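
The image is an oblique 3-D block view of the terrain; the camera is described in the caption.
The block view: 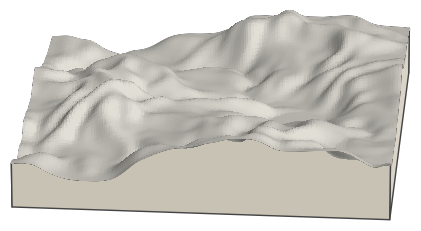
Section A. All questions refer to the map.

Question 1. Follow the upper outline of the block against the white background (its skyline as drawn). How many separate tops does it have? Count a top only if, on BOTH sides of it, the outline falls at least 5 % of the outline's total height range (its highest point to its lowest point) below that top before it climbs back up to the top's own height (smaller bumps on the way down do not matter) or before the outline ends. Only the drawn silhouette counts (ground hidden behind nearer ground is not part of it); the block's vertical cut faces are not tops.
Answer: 2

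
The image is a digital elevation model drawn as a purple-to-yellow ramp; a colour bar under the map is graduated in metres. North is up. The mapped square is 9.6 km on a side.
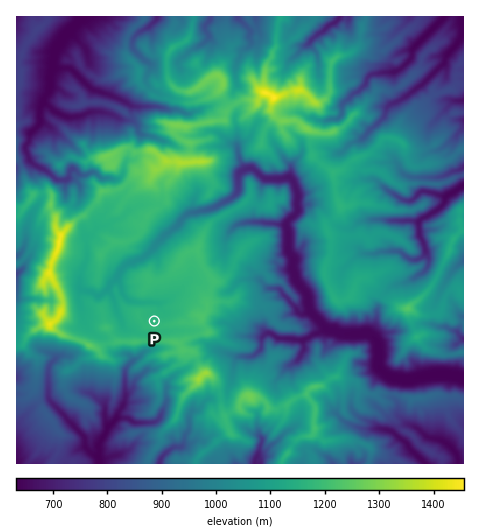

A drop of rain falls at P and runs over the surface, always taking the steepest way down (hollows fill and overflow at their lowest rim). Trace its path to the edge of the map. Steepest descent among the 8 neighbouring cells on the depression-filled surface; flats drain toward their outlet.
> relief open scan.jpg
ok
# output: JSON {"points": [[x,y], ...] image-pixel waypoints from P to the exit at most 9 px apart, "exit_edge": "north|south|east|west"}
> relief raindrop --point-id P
{"points": [[154, 321], [159, 312], [158, 302], [148, 302], [139, 302], [130, 300], [122, 292], [119, 283], [119, 273], [126, 264], [136, 260], [145, 256], [154, 248], [162, 238], [171, 231], [180, 223], [187, 214], [196, 211], [206, 210], [215, 207], [224, 202], [234, 196], [238, 187], [238, 178], [244, 169], [253, 169], [263, 178], [272, 179], [281, 179], [291, 178], [295, 187], [298, 196], [298, 206], [294, 215], [286, 224], [288, 234], [288, 243], [290, 252], [293, 262], [293, 271], [297, 280], [304, 290], [308, 299], [309, 308], [316, 318], [325, 327], [334, 330], [343, 334], [353, 334], [362, 334], [371, 335], [378, 344], [379, 354], [378, 363], [384, 372], [393, 378], [403, 379], [412, 379], [421, 377], [431, 375], [440, 375], [449, 375], [459, 376], [463, 378]], "exit_edge": "east"}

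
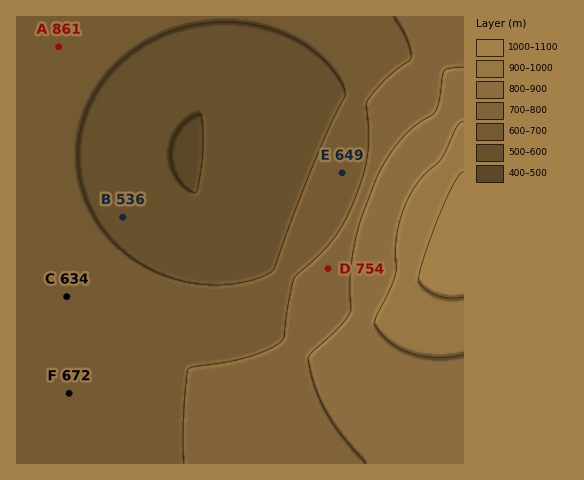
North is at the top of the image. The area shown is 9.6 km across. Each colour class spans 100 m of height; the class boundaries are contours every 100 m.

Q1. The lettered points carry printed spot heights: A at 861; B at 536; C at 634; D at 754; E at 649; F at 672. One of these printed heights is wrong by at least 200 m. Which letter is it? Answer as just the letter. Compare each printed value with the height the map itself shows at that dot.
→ A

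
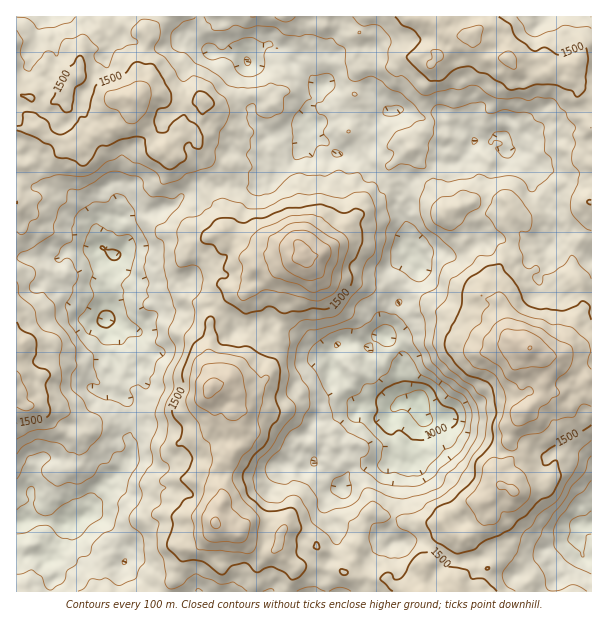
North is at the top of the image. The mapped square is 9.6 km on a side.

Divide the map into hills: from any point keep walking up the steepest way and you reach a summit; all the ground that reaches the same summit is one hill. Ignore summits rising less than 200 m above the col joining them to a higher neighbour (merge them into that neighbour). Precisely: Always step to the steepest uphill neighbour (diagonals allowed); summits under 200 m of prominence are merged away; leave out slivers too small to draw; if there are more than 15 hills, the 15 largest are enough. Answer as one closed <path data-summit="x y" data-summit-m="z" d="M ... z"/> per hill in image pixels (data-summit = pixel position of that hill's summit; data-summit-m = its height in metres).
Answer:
<path data-summit="303 254" data-summit-m="1933" d="M339 16l-139 1-1 6-9 10 7 11 16 10 27 0 7 6-3 36 8 12 2 12 17 15-5 5 0 15-2 6 1 15-5 7-5 4-12 0-9-3-9 0-7 3-9-5-11 0-22 22-6 2-20 6-21 2-14 5-12 29 11 7 1 8-1 9-12 18 2 9 5 37-3 9 2 8-6 7-2 6 5 7 4 1-1 18 3 2 11 2 2-12 5-6 5 0 12 6 0-16-4-3 4-2 5-10-15-21 22-19 57-6 20 14 1 9 21-6 12 7 6-9 9 3 16 11 17 14 14 4 0 14 12 10 6 17 11 12 0 3-6 4-10 0-21 7-6-1-11 17-2 13 4 6-8 0-10 8 15 5 9-7 28 26 10 22 7 8 12 6 10 11 5 0 7 7 6 0 4-3 5-14-4-49 5-12 5-3-4-20 12-21 0-4-4-11-8-3-6-7-4-24 2-17-17-19 12-23 6-27 17-18-5-10 16-5 9 0 10 4 6 0 11-4 13-11 5 1 12-4 16 8 14 0 10-5 8 0 6 3 3-5 0-12-2-15-5-9 0-9-11-17 2-12-14-13-17-1 1-8-4-7-7 0-6 6-15-2-5-7-10-3-11-12-9-6-19 6-20-8-13 0-19-21-3-21-9-9 4-10-12 0-15 6-8 0 3-10 12-19z"/><path data-summit="530 348" data-summit-m="1902" d="M555 235l-4 9-6-3-8 0-10 5-14 0-16-8-12 4-5-1-13 11-11 4-6 0-10-4-9 0-16 5 5 10-17 18-6 27-12 23 17 19-2 17 4 24 6 7 8 3 4 11 0 4-12 21 4 20-5 3-5 12 4 49-5 14-4 3-6 0-7-7-5 0-10-11-16-9-14-28-6 3-9 11 0 9 11 20 0 12-5 15-6 6-1 9-7 10-3 10 209 0-8-17 21-15 9-10 23-10 9 1 0-16 12-1 2-2 0-265-16-9-9-8z"/><path data-summit="210 387" data-summit-m="1834" d="M215 307l-57 6-22 19 15 21-5 10-4 2 4 3 0 15-3 1-9-6-5 0-3 3-4 9 0 6 5 5 3 9-2 7 4 14-4 10 4 5 0 12-11 9-7 9-6 4-12 12-4 6 0 11-6 4 15 4 8 8 18 24-1 10 11 0 22 15 17 2 21 16 117 0 11-20 1-9 6-6 5-15 0-12-9-15-2-14 4-6 10-9-26-24-9 7-15-5 10-8 8 0-4-6 2-13 11-17 6 1 21-7 10 0 6-4 0-3-11-12-6-17-12-10-1-14-7 0-6-4-17-14-19-12-6-2-6 9-12-7-21 6-1-9z"/><path data-summit="134 98" data-summit-m="1680" d="M200 16l-184 1 1 241 33-2 7 3 11-9 34-2 14-30 21-6 13 0 20-6 6-2 22-22 11 0 9 5 7-3 30 3 5-4 5-7-1-15 2-6 0-15 5-5-17-15-2-12-8-12 3-36-7-6-27 0-16-10-7-11 9-10z"/><path data-summit="507 59" data-summit-m="1634" d="M591 16l-250 0 1 10-10 13-6 15 9 1 9-5 19-2-5 11 9 9 3 21 19 21 13 0 20 8 19-6 9 6 11 12 10 3 5 7 15 2 6-6 7 0 4 7-1 8 17 1 14 13-2 12 11 17 0 9 5 9 2 22 13 6 9 8 15 8z"/><path data-summit="17 380" data-summit-m="1643" d="M104 248l-36 2-11 9-7-3-34 2 1 265 6-1 3-4 5-15 0-29 5-10 5-6 33 2 12 4 9 0 9 9 3 8 7-5 7-9 11-9 0-12-4-5 4-10-4-27-6-8-14-4 1-18-4-1-5-7 2-6 6-7-2-8 3-9-5-37-2-9 10-15 3-12-1-8z"/>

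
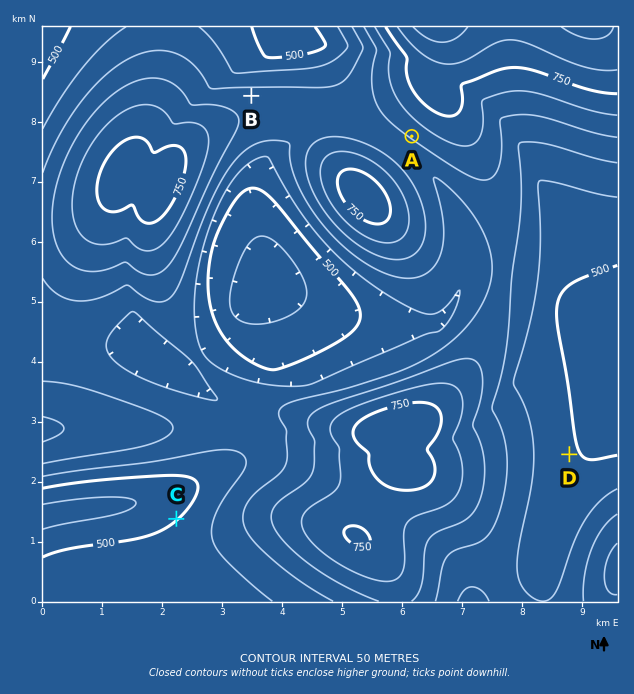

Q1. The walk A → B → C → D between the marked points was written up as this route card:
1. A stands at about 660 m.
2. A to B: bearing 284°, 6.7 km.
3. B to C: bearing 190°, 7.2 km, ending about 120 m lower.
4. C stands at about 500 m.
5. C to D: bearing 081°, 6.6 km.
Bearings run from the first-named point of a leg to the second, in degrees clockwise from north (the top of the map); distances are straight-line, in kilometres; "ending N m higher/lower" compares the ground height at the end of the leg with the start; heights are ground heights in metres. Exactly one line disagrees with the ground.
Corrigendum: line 2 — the distance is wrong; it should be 2.8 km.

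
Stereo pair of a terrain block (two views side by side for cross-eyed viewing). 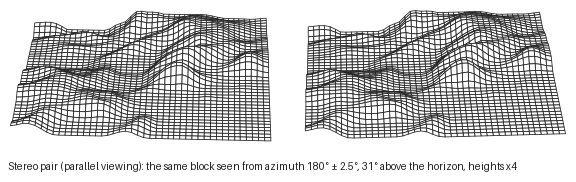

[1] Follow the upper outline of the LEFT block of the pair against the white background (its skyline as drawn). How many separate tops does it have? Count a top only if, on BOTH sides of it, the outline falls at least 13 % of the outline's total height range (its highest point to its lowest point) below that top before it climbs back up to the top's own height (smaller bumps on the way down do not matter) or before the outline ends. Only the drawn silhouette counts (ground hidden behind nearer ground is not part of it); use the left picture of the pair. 6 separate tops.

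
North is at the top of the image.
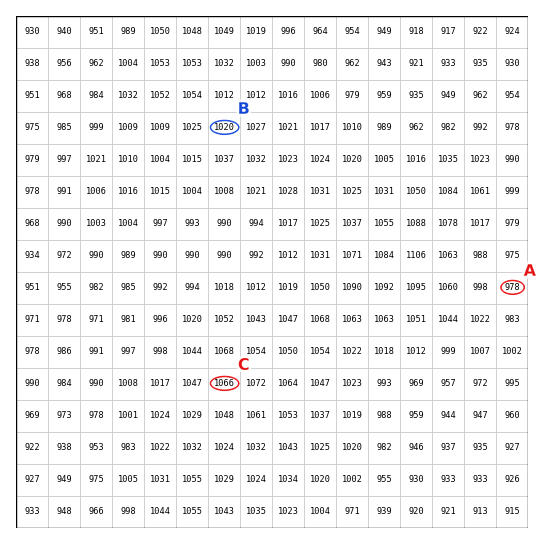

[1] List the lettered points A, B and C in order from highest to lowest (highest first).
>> C B A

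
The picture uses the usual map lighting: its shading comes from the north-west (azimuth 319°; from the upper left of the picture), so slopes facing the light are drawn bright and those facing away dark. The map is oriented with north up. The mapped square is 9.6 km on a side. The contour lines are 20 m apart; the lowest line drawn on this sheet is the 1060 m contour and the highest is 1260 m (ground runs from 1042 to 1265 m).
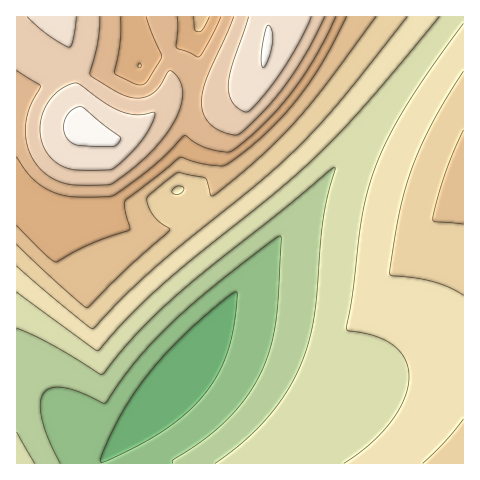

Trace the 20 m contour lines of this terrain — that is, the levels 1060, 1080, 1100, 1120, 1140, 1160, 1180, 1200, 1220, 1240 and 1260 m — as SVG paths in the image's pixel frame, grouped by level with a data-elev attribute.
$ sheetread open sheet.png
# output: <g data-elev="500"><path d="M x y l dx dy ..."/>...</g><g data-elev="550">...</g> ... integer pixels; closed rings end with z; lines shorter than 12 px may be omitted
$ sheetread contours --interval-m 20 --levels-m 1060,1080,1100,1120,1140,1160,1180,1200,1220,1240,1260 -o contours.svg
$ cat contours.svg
<g data-elev="1060"><path d="M102 462l-2-1 2-6 15-32 14-25 17-24 20-23 23-23 36-30 10-6-2 28-7 29-9 23-14 21-18 20-23 18-30 17z"/></g><g data-elev="1080"><path d="M60 463l-11-23-7-21-2-16 5-11 8-4 13 0 14 4 23 11 2 0 31-42 35-38 50-43 51-39 8-5 1 3-5 82-6 27-9 24-14 24-17 21-25 22-32 21 0 3"/></g><g data-elev="1100"><path d="M35 463l-18-31"/><path d="M17 328l30 14 52 32 4 0 33-39 38-38 36-30 81-64 38-32 6-3-8 29-4 24-9 99-5 22-7 20-14 28-20 27-24 24-29 22"/></g><g data-elev="1120"><path d="M17 292l77 57 4 1 32-34 32-31 116-95 44-39 47-50 70-84"/><path d="M463 23l-38 54-27 42-18 36-12 35-7 34-8 67-6 38 2 2 28 6 18 9 7 8 4 8 3 9 0 10-6 21-14 22-20 21-25 18"/></g><g data-elev="1140"><path d="M463 419l-18 22-22 22"/><path d="M17 266l65 55 8 7 4 0 29-30 30-29 106-87 40-36 42-45 66-84"/><path d="M174 194l-2-2 3-5 4-1 4 1 0 3-2 3z"/><path d="M463 71l-30 51-21 45-12 44-10 61 0 2 2 2 25 2 21 5 13 5 12 7"/></g><g data-elev="1160"><path d="M17 244l58 55 9 7 4 1 35-35 47-42-1-2-11-8-7-7-4-12 2-6 25-20 5-2 25 5 3 2 4 16 7-4 44-37 33-33 30-37 51-68"/><path d="M463 130l-18 44-12 44 0 3 2 1 28 2"/></g><g data-elev="1180"><path d="M17 225l29 30 10 7 34-18 39-14 1-3-5-19 0-7 54-43 3-1 25 8 17 1 22-16 25-22 21-23 20-25 17-28 18-35"/><path d="M139 68l-1-2 1-3 2 3z"/><path d="M209 17l-6 12-4 3-4-3-2-12"/></g><g data-elev="1200"><path d="M17 157l15 21 16 12 20 6 28 1 16-1 9-6 34-25 30-29 12 8 10 4 15 4 9-1 32-26 28-31 24-37 21-40"/><path d="M146 17l16 39-14 25-4 3-4 1-8-2-16-8-2-2 6-31 0-25"/><path d="M221 17l-13 26-9 14-23-9 1-31"/></g><g data-elev="1220"><path d="M17 70l23 15-11 25-4 20 4 20 10 17 13 11 15 6 28 1 14 0 4-2 30-23 22-24 14-24 3-10 1-11-4-11-8-9-4 2-6 11-6 7-8 5-8 2-8-1-9-3-31-18-1-3 8-34 2-22"/><path d="M234 17l-27 61-4 13-2 12 3 12 6 9 12 8 14 3 6-3 15-14 27-31 22-33 19-37"/></g><g data-elev="1240"><path d="M72 169l31 1 8-1 4-1 16-15 12-15 10-16 2-7-1-3-16 3-16-3-17-9-28-20-7 1-9 5-10 9-7 12-4 13 0 13 4 11 7 11 10 8z"/><path d="M27 17l20 17 22 13 2-2 2-5 3-23"/><path d="M249 17l-17 49-4 19 1 10 4 8 6 6 7 3 5-3 8-8 22-28 18-30 12-26"/></g><g data-elev="1260"><path d="M88 146l27 0 4-3 2-5-37-30-6-1-7 3-5 7-2 7 0 8 4 7 5 4z"/><path d="M262 67l2 0 3-6 5-16 0-13-3-7-3 3-4 18-1 13z"/></g>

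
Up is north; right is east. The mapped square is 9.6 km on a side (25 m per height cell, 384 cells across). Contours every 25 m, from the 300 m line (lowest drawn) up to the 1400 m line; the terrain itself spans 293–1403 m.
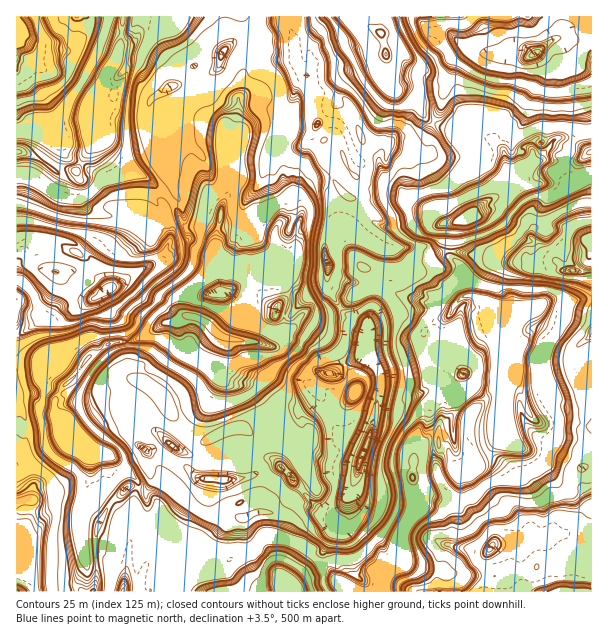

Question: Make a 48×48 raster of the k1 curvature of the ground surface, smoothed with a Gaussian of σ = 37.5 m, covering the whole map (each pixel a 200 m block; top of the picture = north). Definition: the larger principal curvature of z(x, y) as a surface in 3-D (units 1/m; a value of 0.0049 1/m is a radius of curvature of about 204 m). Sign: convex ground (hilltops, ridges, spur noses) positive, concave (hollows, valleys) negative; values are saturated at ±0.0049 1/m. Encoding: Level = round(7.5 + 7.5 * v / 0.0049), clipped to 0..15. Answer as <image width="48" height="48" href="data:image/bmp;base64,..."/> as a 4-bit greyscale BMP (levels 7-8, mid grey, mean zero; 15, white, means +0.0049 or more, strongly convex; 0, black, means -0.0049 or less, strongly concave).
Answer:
<image width="48" height="48" href="data:image/bmp;base64,Qk32BAAAAAAAAHYAAAAoAAAAMAAAADAAAAABAAQAAAAAAIAEAAATCwAAEwsAABAAAAAAAAAAAAAAABEREQAiIiIAMzMzAERERABVVVUAZmZmAHd3dwCIiIgAmZmZAKqqqgC7u7sAzMzMAN3d3QDu7u4A////ANrYq4ztiIismZjYh7z8y6t6zd2Zia3JqojYjausiIiJvcfVep37rI7d2I7IiIibuojYjamJiIiIiL67ytyqjLjcyMuLmImIiIjYu5mIiIiIiZnpvt3L2trqiqe2uHiIiHfI2pmIiIiJy72s3shmnJ7mesyquHh4eHia2ZqIiInMlojtqNh4i7z6inrniHh4eLq52LmombuXiIiIiqe8uprt3d2N6omHiYW4yoqsvdiIibmIi7rFicnY2Yvoe8zcx5i4nIqp24irqrmI3M/XeNfo6bqdrMl5q7m4m5i/x4imhpmcqtnZuMjsyO3Zma2pmpmMrNnOiYq8zKq5jce6mLvaqbi8h4jomInb7J/6mtqoiHiayLqdmKrZzcqqvPq7iInOieuZvouoiIiIiKt+l5npvZyaq7iNmImtjpp4mbqIiYiIicuKyYqvrIyajIqdeIzM6ZiIiIiNuIh4qMmI6Y2dfr6ai76diI2vm3d4iJiOvdqIq3iN2I6OiXz6i+eNiHm/u3iIiIeMmqy3uniO+XyrqIiMmseOh46c+4eImHjY7Lm+1py7/XnLmKt9ire6iI6Hn5d4iLyumLqMmql923nMiLmNicjXeJ6Hjvl2ja7IiZrbupmtaJ2NiIhtibfXiLzuuc//uul53u/+7K2tiK2siIi8iOjIipyortqs/ntbztuZq9nch4zciHnIiMmOiaeJqbiYvv/f93i6z524xJ19nZm4iLuJ2si9apy8u67svIi17Pzau414ufqoiZy41/upnVeKrMybd+iq2MiP69muuN/+zc38/q14i9Zamqz+l8iJvKaKyZh6vYmbu7u7qtiIiK3JioquvKiIjom7yIh3h9rImniIjJeIiXrdrHa9ibqYjpe8vt3Yif14xXiK5omJy8yIzInLvZrLnpi+6HabfblouniJyYiIjKd5vIi6+ndvn6iIiIq8qpmqi6vZxbuqqs3LibzY24iPr7h4ib3r//67urvnvIu7q6iIiI+pv4mKzemIiIrcqK/86WqsqLm9zad4iIiLnavKiOmJid277dnbrYzsm6y4isyHe4iNmLmK3cmaiNzcuHzKi+267KiLvpnN/oiNyJ2Hu7uImOumnZh8uJ2oiHjszZiKyHiHuZx4ieeJeN2Idth27L2Zyf6nfbqdd4iH2Jt3rLeJiKrIdsiH583Hn6mHfJvMeIiI2I2HqnmImIXYeciIqMv8q4iIfYnKeIiI2I2YjpmImtq4roiIibqbqtu4nYjZiIiIvbqYjpmIjbh968iInXzMuquejojoiZiIiNd4r4iomt3K1t3d2q3czKzJ67joiZqIedqI3IeZq8/Kt5ibzciaiImcm9rbeZmYmIiJ14nru8uqqL7KrN2p3ch2zZ6tyIiKm4iNmIfZrouI/aqoeLuHd+qKuczZqXiJqqiceIfLq8r+ush3jHjIiXyIt9j7nZmIx7iMiHq7ybnomqeIiqjKiHudqKr5uL6XipidiLzJ2d6JfJuYeKupiHzKmXz6iIjXd4jIiMmuiJ2JeKu73MiIhw=="/>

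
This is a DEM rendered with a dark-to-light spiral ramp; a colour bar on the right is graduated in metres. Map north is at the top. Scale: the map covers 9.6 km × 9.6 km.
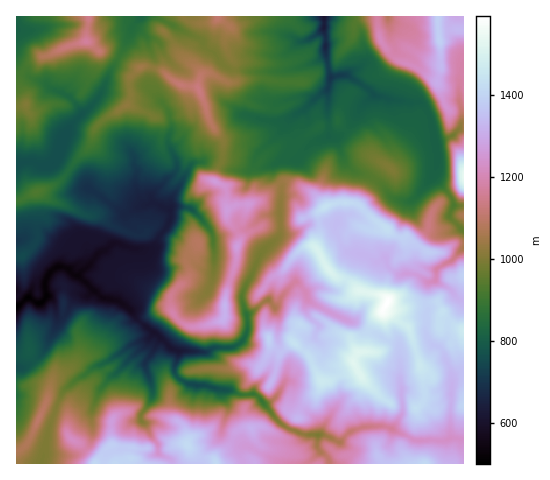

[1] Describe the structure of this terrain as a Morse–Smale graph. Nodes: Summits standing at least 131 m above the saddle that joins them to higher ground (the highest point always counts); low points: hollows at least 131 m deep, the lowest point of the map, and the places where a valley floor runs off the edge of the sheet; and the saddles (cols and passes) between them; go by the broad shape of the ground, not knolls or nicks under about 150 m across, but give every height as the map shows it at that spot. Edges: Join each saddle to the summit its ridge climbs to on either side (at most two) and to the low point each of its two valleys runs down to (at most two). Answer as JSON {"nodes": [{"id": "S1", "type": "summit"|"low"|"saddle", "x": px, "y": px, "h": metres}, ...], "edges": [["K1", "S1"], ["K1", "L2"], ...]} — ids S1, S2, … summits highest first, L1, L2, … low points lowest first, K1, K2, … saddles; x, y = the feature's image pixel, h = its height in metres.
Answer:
{"nodes": [
{"id": "S1", "type": "summit", "x": 388, "y": 302, "h": 1592},
{"id": "S2", "type": "summit", "x": 463, "y": 176, "h": 1538},
{"id": "S3", "type": "summit", "x": 187, "y": 445, "h": 1420},
{"id": "S4", "type": "summit", "x": 425, "y": 463, "h": 1413},
{"id": "S5", "type": "summit", "x": 439, "y": 40, "h": 1392},
{"id": "S6", "type": "summit", "x": 225, "y": 306, "h": 1325},
{"id": "S7", "type": "summit", "x": 87, "y": 41, "h": 1170},
{"id": "S8", "type": "summit", "x": 199, "y": 90, "h": 1133},
{"id": "L1", "type": "low", "x": 17, "y": 306, "h": 500},
{"id": "L2", "type": "low", "x": 323, "y": 17, "h": 610},
{"id": "K1", "type": "saddle", "x": 410, "y": 437, "h": 1233},
{"id": "K2", "type": "saddle", "x": 281, "y": 187, "h": 1031},
{"id": "K3", "type": "saddle", "x": 290, "y": 430, "h": 1028},
{"id": "K4", "type": "saddle", "x": 222, "y": 162, "h": 990},
{"id": "K5", "type": "saddle", "x": 455, "y": 223, "h": 967},
{"id": "K6", "type": "saddle", "x": 451, "y": 195, "h": 945},
{"id": "K7", "type": "saddle", "x": 118, "y": 57, "h": 893},
{"id": "K8", "type": "saddle", "x": 426, "y": 119, "h": 812}],
"edges": [["K1", "S1"], ["K1", "S4"], ["K1", "L1"], ["K2", "S1"], ["K2", "S6"], ["K2", "L1"], ["K2", "L2"], ["K3", "S1"], ["K3", "S3"], ["K3", "L1"], ["K4", "S6"], ["K4", "S8"], ["K4", "L1"], ["K4", "L2"], ["K5", "S1"], ["K5", "S2"], ["K5", "L1"], ["K6", "S1"], ["K6", "S2"], ["K6", "L1"], ["K6", "L2"], ["K7", "S7"], ["K7", "S8"], ["K7", "L1"], ["K8", "S1"], ["K8", "S5"], ["K8", "L2"]]}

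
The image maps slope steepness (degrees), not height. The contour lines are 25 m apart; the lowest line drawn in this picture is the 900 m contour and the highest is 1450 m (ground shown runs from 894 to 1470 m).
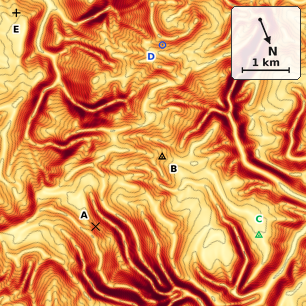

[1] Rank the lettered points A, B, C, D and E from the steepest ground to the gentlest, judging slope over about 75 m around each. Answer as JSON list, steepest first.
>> ["A", "D", "B", "E", "C"]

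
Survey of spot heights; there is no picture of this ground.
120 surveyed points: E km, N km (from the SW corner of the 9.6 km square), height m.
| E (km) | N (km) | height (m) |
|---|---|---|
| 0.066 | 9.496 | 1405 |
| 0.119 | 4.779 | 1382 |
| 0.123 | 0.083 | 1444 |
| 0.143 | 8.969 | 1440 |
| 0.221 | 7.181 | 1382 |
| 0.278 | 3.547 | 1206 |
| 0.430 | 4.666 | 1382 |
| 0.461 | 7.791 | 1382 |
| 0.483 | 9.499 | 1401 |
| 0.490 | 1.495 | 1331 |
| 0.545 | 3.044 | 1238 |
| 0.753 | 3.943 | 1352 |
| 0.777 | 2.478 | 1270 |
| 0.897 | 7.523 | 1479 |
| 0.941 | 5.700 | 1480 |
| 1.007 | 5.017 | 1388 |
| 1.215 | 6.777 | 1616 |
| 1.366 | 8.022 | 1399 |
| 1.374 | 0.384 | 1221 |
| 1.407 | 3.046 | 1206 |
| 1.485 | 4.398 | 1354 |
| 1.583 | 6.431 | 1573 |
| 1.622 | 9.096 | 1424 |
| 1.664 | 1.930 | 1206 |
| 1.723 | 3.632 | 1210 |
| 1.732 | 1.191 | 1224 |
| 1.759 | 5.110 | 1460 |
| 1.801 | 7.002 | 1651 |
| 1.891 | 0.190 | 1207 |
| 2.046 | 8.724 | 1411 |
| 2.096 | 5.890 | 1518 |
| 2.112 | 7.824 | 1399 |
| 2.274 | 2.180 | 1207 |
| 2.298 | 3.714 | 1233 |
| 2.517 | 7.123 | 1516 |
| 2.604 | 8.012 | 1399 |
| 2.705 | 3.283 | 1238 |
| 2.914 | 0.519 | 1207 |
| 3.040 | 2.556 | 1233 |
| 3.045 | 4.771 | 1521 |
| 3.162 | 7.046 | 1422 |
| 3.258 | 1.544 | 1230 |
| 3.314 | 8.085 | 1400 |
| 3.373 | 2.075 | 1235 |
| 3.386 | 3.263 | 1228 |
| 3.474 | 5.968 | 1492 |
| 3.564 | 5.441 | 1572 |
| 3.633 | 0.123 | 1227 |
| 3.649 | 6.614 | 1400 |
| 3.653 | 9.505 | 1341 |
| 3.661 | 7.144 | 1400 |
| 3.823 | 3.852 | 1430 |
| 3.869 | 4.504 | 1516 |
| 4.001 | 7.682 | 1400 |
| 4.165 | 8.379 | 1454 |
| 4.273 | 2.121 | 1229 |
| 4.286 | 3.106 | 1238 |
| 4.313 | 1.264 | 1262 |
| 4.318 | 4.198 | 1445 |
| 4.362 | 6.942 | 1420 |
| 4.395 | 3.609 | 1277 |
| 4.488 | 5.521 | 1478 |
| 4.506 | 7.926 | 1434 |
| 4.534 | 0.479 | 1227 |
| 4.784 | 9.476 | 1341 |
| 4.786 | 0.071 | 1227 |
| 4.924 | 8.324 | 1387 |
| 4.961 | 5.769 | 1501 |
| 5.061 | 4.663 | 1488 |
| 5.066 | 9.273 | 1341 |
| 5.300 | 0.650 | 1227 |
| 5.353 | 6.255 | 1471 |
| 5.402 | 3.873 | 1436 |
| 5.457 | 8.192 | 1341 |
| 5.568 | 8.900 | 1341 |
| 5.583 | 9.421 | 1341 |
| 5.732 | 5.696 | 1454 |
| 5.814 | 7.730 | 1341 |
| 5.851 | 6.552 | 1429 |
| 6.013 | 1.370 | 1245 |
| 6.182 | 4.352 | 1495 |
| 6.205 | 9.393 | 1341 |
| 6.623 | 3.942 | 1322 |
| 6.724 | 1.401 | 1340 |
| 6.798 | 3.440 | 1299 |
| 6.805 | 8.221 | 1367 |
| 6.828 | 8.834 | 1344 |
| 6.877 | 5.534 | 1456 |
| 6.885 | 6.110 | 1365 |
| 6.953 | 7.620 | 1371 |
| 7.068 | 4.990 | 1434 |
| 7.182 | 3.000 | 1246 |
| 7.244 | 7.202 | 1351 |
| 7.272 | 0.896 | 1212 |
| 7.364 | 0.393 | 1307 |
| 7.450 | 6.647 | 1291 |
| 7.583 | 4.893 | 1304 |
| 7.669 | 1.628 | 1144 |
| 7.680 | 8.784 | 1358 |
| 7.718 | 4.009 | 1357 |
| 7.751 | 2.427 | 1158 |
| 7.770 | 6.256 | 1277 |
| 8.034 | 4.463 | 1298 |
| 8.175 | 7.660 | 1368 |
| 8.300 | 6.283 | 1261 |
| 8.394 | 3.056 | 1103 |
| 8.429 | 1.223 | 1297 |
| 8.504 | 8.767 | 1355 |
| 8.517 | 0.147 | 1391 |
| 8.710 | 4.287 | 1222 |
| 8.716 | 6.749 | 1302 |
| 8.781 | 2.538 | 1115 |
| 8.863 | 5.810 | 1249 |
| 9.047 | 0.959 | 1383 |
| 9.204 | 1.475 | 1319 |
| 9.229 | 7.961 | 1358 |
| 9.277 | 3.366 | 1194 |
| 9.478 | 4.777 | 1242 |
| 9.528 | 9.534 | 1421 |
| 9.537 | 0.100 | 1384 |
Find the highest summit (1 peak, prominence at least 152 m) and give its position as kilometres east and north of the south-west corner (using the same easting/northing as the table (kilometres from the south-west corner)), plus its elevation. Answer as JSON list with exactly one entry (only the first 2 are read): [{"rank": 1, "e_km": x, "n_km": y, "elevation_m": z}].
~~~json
[{"rank": 1, "e_km": 1.94, "n_km": 6.89, "elevation_m": 1663}]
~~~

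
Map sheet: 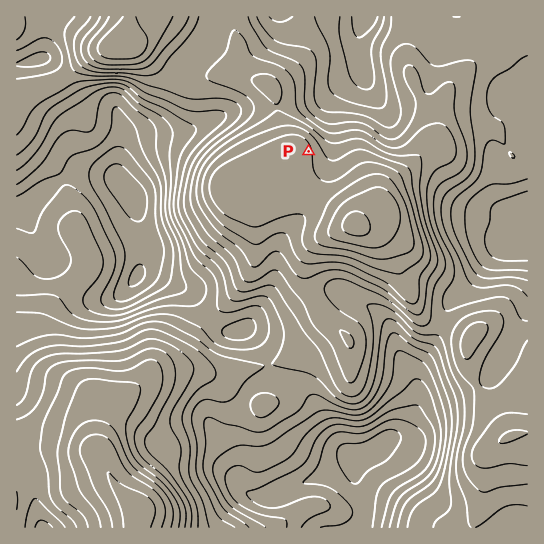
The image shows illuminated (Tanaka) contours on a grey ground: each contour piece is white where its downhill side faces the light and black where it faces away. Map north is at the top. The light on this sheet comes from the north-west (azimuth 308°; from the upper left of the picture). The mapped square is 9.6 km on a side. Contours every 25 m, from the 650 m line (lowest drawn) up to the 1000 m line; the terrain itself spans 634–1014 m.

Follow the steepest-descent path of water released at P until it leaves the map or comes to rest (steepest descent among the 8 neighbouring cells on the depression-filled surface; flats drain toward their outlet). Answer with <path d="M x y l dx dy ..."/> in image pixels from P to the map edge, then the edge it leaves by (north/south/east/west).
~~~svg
<path d="M309 151l10 0 10-9 0-39 33-33 0-8-3-7 0-25 3-4 3-9"/>
exit: north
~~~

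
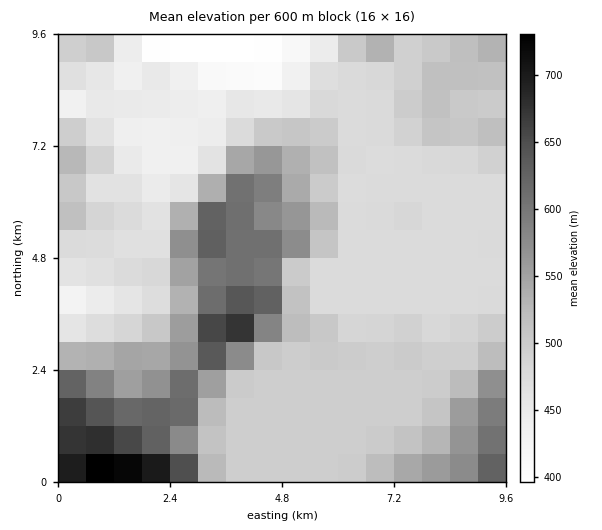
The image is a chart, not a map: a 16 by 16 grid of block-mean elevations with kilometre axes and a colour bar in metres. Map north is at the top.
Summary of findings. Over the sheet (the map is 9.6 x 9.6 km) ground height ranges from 400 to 740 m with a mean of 510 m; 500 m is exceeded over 36.9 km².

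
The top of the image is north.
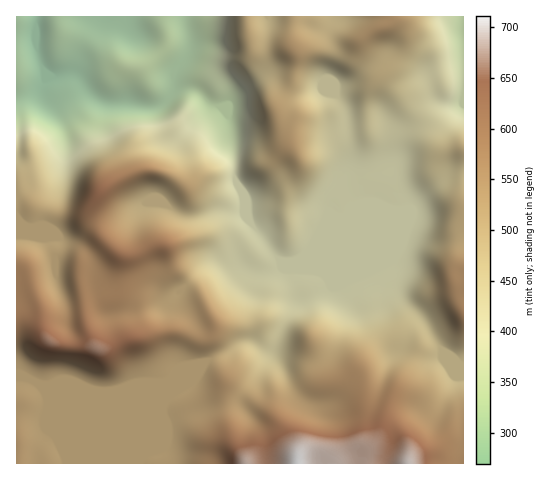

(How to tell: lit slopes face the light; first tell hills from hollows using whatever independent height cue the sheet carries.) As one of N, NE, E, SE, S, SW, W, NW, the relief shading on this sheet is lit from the NE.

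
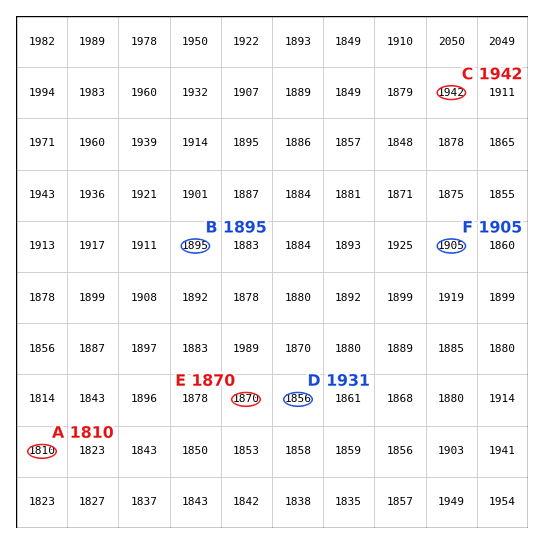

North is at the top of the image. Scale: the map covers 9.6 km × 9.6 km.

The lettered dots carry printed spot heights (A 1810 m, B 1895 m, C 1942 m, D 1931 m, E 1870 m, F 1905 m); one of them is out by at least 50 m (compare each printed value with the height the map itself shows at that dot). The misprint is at D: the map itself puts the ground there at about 1856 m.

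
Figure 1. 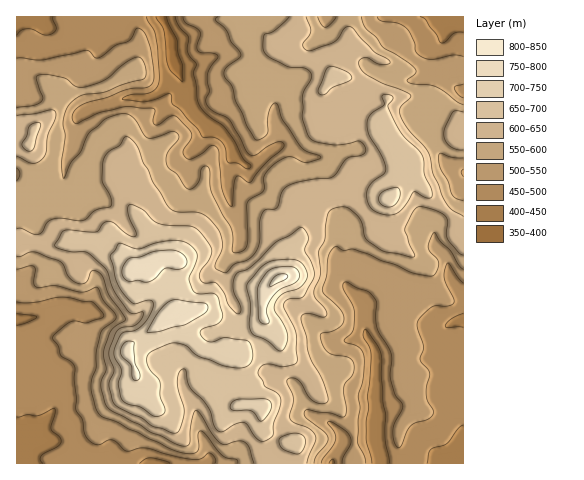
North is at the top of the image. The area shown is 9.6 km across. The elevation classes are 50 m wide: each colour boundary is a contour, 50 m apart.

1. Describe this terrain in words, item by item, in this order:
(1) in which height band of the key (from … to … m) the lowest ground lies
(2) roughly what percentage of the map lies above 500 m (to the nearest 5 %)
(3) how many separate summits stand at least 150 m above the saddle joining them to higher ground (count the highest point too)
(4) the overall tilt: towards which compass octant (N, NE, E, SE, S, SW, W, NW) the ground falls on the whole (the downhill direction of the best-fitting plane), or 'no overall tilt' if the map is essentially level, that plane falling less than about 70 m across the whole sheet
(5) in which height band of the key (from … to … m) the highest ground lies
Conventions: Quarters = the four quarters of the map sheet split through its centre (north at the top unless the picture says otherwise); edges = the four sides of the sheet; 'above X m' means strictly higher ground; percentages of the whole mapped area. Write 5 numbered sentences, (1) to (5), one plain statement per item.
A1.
(1) The lowest point is somewhere between 350 and 400 m.
(2) Roughly 80 % of the ground is higher than 500 m.
(3) There is 1 summit with 150 m or more of prominence.
(4) No overall tilt - high and low ground are spread across the sheet.
(5) Between 800 and 850 m: that is the band holding the highest ground.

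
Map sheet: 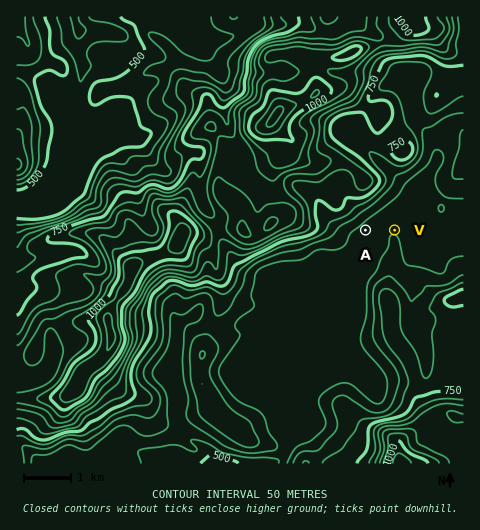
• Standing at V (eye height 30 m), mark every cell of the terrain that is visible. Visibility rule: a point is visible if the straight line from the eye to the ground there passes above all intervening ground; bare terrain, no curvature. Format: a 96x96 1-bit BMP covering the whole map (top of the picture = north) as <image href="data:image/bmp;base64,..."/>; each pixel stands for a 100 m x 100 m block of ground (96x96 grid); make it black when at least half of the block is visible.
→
<image width="96" height="96" href="data:image/bmp;base64,Qk2+BAAAAAAAAD4AAAAoAAAAYAAAAGAAAAABAAEAAAAAAIAEAAATCwAAEwsAAAIAAAAAAAAA////AAAAAAAAAAAAAAAADgAAD8AAAAAAAAAAPAAA/4AAAAAAAAAAPAAA/wAAAAAAAAAB2AAAfAAAAAAAAAAf4AAAYAAAAAAAAAB/4AAA8AAAAAAAAAD/4AAA+AAAAAAAAAP/8AAAfAAAAAAAAAf/8AAAHgAAGAAAAA//8AAAD4AAHAAAAB//+AAAB8MAAAAAAD//+AAAB/8AAYAAAD//+AAAA/8AA8AAAD///AAAA/8AB+HgAH///4AAA/8AB/PgAH///4AAAfgAB//AAP///4AAAfAAA//AAPx//4AAAeAAA//AAfg//8AAAeAAAf/AAfgP/8AAAeAAAD/gAfgD/+AAAeAAAD/wAPgH/+AAAeAAAB/4APwH/+AAB2AAAB/8APwPn/AADwAAAA/+AP4fh/AAHgAAAA/+Af8fgfgAHAAAAA/+Af//g/gAAAAAAA/+Af////wAAAAAAA/8AP////wAAAAAAA/8AD////wAAAAAAA/4AB////4AAAAAAA/wAA////4AAAAAAA/gAA////8AAAAAAA/AAA////8AB4AAAAfAAA////8Ax+AAAAPAAAf///+B//wAAAHAAAf///+D//8AAAHgAAf///+H//8AAADgAA/////P//8AAADgAA////////8AAABgAB/4//////8AAABABh/wD/////8AAAAABh/wB/////8AAAAADxz4Bg////8AAAAADgB+Bgf///8AAAAAGAA/Dgf///8AAAAAAAA/jw////8AAAAAAAAfh/////8AAAAAAAAPx/////8AAAAAAAAD//////8AAAAAAAAB//////8AAAAAAAAB//////8AAAAAAAAAP/////8AAAAAAAAAH4////cAAAAAAAAAHwf///MAAAAAAAAAHgf///MAAAAAAAAAGAP///8AAAAAAAAAIAB///8AAAAAAAAAAAA///8AAAAAAAAAAAA///8AAAAAAAAAAAAP//8AAAAAAAAAAAAAf/8AAAAAAAABx4AA//8AAAAAAAAA/4AA//8AAAAAAAAAfAAA//8AAAAAAAAAPAAB//4AAAAAAAAAHAAB/H4AAAAAAAAAGAAAAH8AAAAAAAAACAAAAH8AAAAAAAAAAAAAAH8AAAAAAAAAAAAAAH8AAAAAAAACAAAAAH4AAAAAAAADgAAAAH4AAAAAAAABgAAEAH4AAAAAAAAAAAAEAH8AAAAAAAAAAAAAAH8AAAAAAAAAAAAAAH8AAAAAAAAAAAAAAH8AAAAAAAAAAAAAAD8AAAAAAAAAAAAAAAcAAAAAAAAAAAAAAAMAAAAAAAAAAAAAAAEAAAAAAAAAAAAAAAEAAAAAAAAAAAAAAAAAAAAAAAAAAAAAAAAAAAAAAAAAAAAAAAEAAAAAAAAAAADgAA8AAAAAAAAAAAHwAB8AAAAAAAAAAAB4ABgAAAAAAAAAAAAMABAAAAAAAAAAAAAAADAAAAAAAAAAAAAAADgAAAAAAAAAAAAAADgAAAAAAAAAAAAAAAAAAAAAAAAAAAAAAAAAAAAAAAAAAAAAAAA="/>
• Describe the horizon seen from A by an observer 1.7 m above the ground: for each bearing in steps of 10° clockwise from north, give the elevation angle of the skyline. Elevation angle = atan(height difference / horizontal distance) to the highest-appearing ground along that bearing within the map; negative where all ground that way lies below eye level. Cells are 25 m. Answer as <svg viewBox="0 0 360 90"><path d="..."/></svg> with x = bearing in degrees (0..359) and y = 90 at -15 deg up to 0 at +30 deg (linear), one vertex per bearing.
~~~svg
<svg viewBox="0 0 360 90"><path d="M0 33l10 4 10 8 10 4 10 9 10-1 10-1 10 3 10 0 10 0 10-1 10-1 10-4 10-1 10 2 10 0 10-4 10-1 10 7 10 1 10 3 10-2 10 0 10-1 10-5 10-2 10-2 10-8 10-3 10 2 10-3 10-2 10 0 10 1 10 0 10-2"/></svg>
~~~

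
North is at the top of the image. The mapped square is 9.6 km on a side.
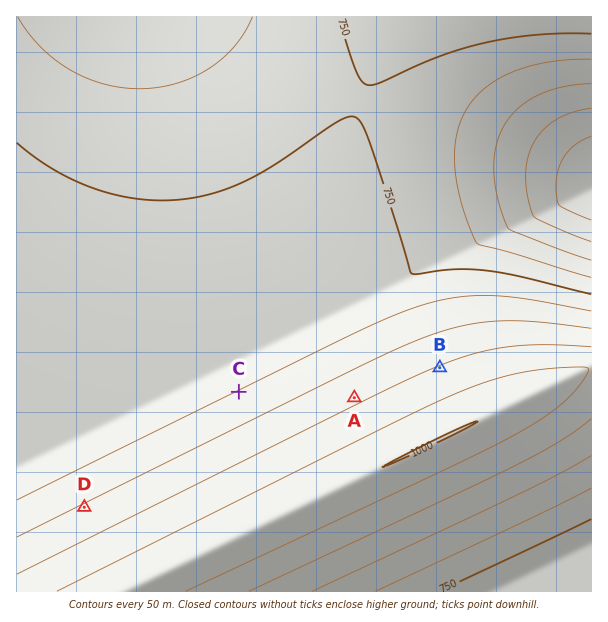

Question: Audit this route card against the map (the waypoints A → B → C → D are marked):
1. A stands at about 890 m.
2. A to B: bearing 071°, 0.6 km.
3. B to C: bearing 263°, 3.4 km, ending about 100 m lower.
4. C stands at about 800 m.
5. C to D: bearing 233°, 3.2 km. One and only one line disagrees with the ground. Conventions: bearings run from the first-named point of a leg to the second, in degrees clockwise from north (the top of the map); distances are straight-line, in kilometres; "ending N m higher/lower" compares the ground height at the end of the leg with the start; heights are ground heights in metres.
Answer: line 2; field distance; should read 1.5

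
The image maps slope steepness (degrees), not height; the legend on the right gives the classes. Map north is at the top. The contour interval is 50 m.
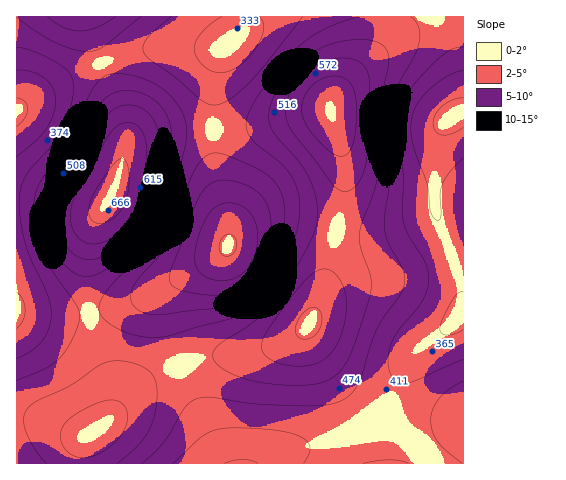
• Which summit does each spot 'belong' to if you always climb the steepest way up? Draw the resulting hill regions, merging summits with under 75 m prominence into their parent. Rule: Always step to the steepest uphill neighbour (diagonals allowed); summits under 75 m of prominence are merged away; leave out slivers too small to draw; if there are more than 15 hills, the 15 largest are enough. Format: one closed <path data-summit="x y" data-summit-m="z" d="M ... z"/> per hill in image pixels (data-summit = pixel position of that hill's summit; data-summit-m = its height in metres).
<path data-summit="110 199" data-summit-m="670" d="M463 113l-4 0-8 5-8 9-5 16-3 28 1 43 19 48 7 29 0 18-4 7-9 10-30 22-9 10-24 51-10 12-15 9-66 20-26 14 195-1z"/><path data-summit="309 323" data-summit-m="608" d="M435 213l-3 4-22 9-33 8-27-1-57-13-26 0-10 2-19 10-18 23-42 26-8 7-5 17 7 38 17 45 35 76 43 0 28-14 66-20 19-13 30-59 16-15 23-17 13-17 0-18-4-18z"/><path data-summit="330 111" data-summit-m="647" d="M441 16l-200 1-1 14-3 7-13 12-5 10-6 39 1 60 13 59 2 26 13-14 25-10 26 0 57 13 27 1 33-8 22-9 4-4-1-42 6-38 10-15 13-6-4-41z"/><path data-summit="94 432" data-summit-m="574" d="M180 278l-39 20-42 13-42 5-41-3 1 151 207-1-39-84-16-50-4-24 2-10 3-7z"/><path data-summit="82 17" data-summit-m="536" d="M241 16l-224 0-1 93 40-25 28-14 40-16 34-6 56 1 15-4 11-14z"/>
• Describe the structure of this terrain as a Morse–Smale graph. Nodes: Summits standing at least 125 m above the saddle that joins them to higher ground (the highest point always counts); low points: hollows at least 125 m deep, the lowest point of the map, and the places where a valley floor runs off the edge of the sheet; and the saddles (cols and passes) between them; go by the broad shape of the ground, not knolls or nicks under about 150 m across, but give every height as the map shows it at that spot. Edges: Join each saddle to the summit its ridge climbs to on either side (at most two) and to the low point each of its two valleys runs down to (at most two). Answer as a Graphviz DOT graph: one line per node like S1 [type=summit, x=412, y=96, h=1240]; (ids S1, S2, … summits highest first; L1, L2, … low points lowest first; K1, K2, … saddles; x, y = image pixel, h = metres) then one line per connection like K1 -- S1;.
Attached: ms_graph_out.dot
graph terrain {
  S1 [type=summit, x=110, y=199, h=670];
  S2 [type=summit, x=330, y=111, h=647];
  L1 [type=low, x=228, y=245, h=245];
  L2 [type=low, x=453, y=116, h=289];
  L3 [type=low, x=17, y=112, h=292];
  K1 [type=saddle, x=180, y=365, h=483];
  K2 [type=saddle, x=89, y=313, h=454];
  K3 [type=saddle, x=102, y=63, h=438];
  K4 [type=saddle, x=213, y=129, h=417];
  K1 -- S2;
  K1 -- L1;
  K1 -- L2;
  K2 -- S1;
  K2 -- S2;
  K2 -- L1;
  K2 -- L3;
  K3 -- S1;
  K3 -- L1;
  K3 -- L3;
  K4 -- S1;
  K4 -- S2;
  K4 -- L1;
}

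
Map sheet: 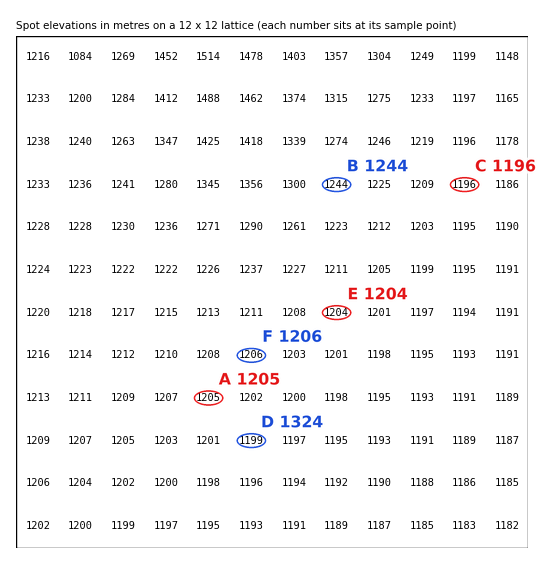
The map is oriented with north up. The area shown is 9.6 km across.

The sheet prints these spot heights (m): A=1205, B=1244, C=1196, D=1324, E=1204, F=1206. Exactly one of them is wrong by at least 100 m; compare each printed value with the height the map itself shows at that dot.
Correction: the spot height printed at D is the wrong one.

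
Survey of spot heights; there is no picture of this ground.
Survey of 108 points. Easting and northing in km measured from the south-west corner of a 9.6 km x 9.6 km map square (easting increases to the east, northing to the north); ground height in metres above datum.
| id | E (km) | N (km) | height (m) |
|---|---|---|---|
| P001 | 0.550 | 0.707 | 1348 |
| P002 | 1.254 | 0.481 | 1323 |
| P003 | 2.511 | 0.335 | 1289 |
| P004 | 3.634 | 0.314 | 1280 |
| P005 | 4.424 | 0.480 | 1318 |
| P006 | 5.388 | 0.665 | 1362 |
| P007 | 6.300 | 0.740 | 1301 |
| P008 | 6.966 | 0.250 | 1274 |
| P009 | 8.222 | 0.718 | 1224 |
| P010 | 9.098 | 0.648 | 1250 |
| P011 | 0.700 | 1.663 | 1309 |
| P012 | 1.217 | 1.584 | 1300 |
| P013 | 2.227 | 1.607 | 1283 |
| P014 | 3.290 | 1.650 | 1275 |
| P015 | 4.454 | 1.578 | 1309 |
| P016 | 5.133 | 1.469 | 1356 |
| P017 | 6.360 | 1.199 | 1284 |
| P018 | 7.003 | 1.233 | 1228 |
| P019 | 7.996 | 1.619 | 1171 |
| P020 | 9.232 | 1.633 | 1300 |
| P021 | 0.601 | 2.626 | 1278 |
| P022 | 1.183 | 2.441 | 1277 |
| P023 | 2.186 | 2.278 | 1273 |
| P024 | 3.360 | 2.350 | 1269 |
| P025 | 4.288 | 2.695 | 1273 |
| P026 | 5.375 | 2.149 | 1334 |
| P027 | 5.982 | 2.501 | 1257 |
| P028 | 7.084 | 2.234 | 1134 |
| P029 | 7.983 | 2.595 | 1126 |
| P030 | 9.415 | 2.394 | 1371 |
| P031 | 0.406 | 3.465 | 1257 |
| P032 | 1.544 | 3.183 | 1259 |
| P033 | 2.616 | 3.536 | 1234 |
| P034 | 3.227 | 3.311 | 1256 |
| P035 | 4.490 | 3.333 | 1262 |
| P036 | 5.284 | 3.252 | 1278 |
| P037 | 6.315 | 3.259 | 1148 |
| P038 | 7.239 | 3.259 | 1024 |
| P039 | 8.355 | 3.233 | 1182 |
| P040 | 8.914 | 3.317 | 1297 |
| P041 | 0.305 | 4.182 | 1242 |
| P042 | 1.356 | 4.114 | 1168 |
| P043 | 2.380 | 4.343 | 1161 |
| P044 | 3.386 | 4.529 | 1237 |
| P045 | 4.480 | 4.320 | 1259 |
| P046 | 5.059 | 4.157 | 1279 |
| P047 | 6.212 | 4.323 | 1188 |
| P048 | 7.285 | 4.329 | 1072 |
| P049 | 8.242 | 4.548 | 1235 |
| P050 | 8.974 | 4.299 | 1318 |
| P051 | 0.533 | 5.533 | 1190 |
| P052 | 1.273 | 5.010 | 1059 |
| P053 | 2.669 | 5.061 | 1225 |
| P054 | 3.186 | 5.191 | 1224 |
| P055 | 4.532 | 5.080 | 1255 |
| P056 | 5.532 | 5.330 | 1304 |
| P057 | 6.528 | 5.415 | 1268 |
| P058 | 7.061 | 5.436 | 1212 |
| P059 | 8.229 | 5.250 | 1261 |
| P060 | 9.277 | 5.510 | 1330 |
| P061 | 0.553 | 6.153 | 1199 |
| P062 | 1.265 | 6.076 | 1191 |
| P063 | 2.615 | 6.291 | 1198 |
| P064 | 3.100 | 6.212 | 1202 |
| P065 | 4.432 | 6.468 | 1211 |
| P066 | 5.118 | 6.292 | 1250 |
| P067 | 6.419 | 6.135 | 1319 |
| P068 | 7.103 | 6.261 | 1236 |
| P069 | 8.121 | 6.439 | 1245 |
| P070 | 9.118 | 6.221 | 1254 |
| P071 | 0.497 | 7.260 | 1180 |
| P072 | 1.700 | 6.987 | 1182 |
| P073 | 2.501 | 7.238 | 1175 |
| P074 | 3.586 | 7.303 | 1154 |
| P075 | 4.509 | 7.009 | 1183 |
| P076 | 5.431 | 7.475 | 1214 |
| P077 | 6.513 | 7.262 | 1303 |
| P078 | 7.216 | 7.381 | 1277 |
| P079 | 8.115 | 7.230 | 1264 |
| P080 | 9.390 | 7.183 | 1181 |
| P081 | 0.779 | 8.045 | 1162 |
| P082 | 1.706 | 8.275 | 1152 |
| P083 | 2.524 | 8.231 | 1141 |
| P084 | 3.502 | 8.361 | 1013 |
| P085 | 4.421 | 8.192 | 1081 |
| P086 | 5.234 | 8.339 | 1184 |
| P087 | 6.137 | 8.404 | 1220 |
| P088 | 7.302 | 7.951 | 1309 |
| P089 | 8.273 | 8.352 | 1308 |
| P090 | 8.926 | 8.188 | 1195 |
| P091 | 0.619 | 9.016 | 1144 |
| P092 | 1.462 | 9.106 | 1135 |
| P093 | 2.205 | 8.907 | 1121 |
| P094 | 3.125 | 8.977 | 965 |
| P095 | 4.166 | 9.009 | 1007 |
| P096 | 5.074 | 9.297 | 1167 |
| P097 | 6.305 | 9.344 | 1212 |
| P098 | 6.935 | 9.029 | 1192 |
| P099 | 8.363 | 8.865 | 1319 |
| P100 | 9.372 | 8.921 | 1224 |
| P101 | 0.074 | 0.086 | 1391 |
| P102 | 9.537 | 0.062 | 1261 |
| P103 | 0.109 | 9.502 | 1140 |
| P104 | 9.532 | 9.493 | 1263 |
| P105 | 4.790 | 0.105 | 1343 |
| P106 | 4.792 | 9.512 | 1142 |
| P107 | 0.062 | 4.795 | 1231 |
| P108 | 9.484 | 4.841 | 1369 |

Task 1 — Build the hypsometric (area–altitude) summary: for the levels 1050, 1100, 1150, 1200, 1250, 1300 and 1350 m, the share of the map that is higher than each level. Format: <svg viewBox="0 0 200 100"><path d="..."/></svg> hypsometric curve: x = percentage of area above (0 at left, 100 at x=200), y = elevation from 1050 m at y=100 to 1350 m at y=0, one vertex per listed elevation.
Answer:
<svg viewBox="0 0 200 100"><path d="M193 100l-9-17-17-16-35-17-41-17-57-16-27-17"/></svg>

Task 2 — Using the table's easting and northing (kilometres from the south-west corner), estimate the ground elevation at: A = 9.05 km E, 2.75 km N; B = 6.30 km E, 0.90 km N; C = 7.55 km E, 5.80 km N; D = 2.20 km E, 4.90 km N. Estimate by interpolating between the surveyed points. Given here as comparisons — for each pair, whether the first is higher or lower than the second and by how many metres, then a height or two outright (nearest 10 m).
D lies lower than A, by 150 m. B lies higher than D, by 140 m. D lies lower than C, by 90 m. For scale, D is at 1160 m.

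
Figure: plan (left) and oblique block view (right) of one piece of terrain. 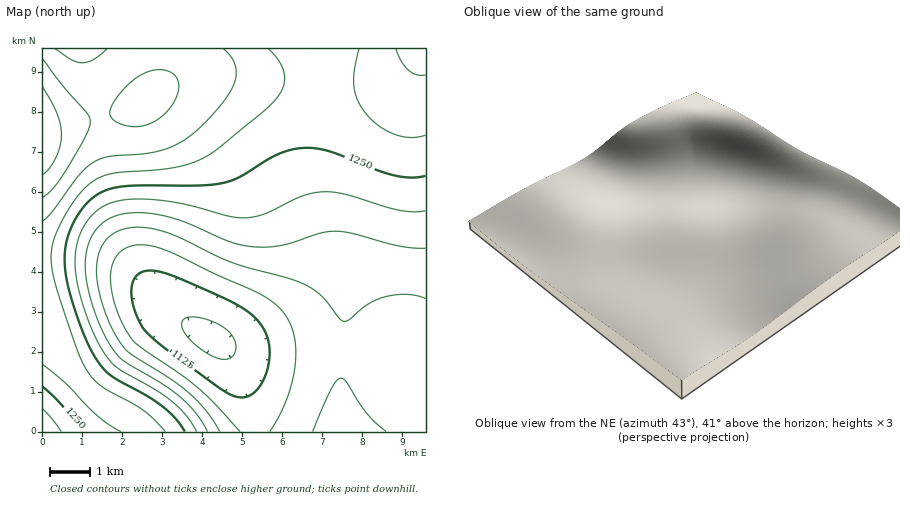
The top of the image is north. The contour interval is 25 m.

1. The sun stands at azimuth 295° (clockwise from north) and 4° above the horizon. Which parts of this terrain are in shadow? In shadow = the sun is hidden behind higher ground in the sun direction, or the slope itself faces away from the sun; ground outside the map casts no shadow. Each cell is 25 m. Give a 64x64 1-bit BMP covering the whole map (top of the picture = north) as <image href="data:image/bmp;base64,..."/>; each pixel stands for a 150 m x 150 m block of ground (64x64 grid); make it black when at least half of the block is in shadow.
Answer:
<image width="64" height="64" href="data:image/bmp;base64,Qk0+AgAAAAAAAD4AAAAoAAAAQAAAAEAAAAABAAEAAAAAAAACAAATCwAAEwsAAAIAAAAAAAAA////AAAAAAAAAAAAAAAAAAAAAAAAAAAAAAAAAAAAAAAAAAAAAAAAAAAAAAAAAAAAAAAAAAAAAAAAAAAAAAAAAAAAAAAAAAAAAAAAAAAAAAAAAAAAAAAAAAAAAAAAAAAAAAAAAAAAAAAAAAAAAAAAAAAAAAAAAAAAAAAAAAAAAAAAcAAAAAAAAAH8AAAAAAAAA/wAAAAAAAAD/AAAAAAAAAf8AAAAAAAAB/wAAAAAAAAP/AAAAAAAAA/8AAAAAAAAD/4AAAAAAAAP/gAAAAAAAB/+AAAAAAAAH/4AAAAAAAAf/gAAAAAAAB/+AAAAAAAAH/4AAAAAAAAf/gAAAAAAAD/+AAAAAAAAP/4AAAAAAAA//gAAAAAAAD/8AAAAAAAAP/wAAAAAAAA/+AAAAAAAAD/wAAAAAAAAP/AAAAAAAAA/4AAAAAAAAD/AAAAAAAAAP4AAAAAAAAAeAAAAAAAAABwAAAAAAAAAAAAAAAAAAAAAAAAAAAAAAAAAAAAAAAAAAAAAAAAAAAAAAAAAAAAAAAAAAAAAAAAAAAAAAAAAAAAAAAAAAAAAAAAAAAAAAAAAAAAAAAAAAAAAAAAAAAAAAAAAAAAAAAAAAAAAAAAAAAAAAAAAAAAAAAAAAAAAAAAAAAAAAAAAAAAAAAAAAAAAAAAAAAAAAAAAAAAAAAAAAAAAAAAAAAAAAA=="/>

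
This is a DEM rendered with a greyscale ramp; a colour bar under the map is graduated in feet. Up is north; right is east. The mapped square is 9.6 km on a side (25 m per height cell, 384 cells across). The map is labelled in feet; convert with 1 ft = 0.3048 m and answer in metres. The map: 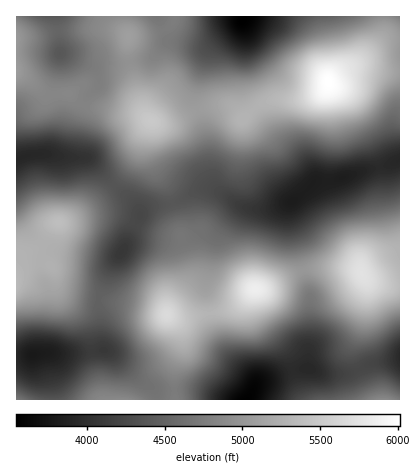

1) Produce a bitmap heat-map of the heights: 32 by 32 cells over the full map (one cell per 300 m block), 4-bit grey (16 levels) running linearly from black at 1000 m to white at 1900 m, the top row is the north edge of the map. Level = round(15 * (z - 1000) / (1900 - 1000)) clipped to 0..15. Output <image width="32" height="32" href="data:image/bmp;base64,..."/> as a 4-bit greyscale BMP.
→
<image width="32" height="32" href="data:image/bmp;base64,Qk12AgAAAAAAAHYAAAAoAAAAIAAAACAAAAABAAQAAAAAAAACAAATCwAAEwsAABAAAAAAAAAAAAAAABEREQAiIiIAMzMzAERERABVVVUAZmZmAHd3dwCIiIgAmZmZAKqqqgC7u7sAzMzMAN3d3QDu7u4A////AGVVZ4iId3d1QyIjRVVmZ3dERFZ3d3d3dlQyIjREVVZlMzNFZmZ3iIdkMiMzNEVVVDMzNERWeImYZURERERVVVQzM0REVniaqXZmZUREVmZUVERVVWeKu6mYiIdVRWd3dWZmZmZnm8u6qqqYdmZ4mYeIiIdmeJvLuqu7upd3iaqpqZmHZneau6qrzcyoeJq7uqqpl2ZniqqZms3cqYmrzMuqqphlVniZmZq8y6mZrMy7qqqYZUVniIiJmqmImazMuqqqmGVEVnd3d4iHd3iry7qqqql2VFZ3d3d3ZlZniqqqmquphlVWZ3dmVVREVniJmYmqqYZlVWZmZVRDM0VWZ3d4iYh2ZVVmZlVEQzM0RFZmVnZnZlVmZlVVVUQzMzNEVUVVVVVmd3ZlVWVUQzMzNERERERFZ4d2ZmZmZVQ0QzMzMzRERXiZh3Znd3dlVVVUREREVVaJqqmHeJiHdmd3ZlRmZmZ4mru6mImqmIiIiIdmd3d3iJq7upmaqqmaqqqYd3iIiIiau6mZmqqqq8zMuoeIiIiImqqZmZmaqrvd3cuYiIiIiImZmYiIiJmr3u3LqZh3d3iJiIh3d3d4m83dy6mYdmd4iYiHZlVVZ4q8zMupiHZniJmId2VUM0V4mqu7qYh2d4iZmHdlQyI0VniJmqmHZmeIiYd3dUISI0Vnd4iY"/>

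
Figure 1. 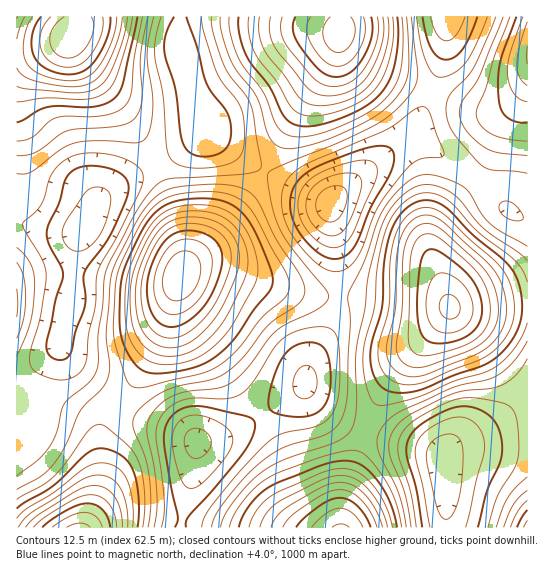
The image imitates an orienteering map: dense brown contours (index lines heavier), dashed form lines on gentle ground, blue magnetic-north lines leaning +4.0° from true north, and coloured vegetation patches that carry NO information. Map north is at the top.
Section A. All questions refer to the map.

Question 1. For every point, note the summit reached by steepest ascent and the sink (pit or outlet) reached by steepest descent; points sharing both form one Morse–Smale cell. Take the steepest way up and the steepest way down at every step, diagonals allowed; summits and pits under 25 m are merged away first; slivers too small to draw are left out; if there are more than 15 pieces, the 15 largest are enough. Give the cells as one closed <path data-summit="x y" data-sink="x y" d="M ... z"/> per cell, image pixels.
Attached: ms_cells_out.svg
<path data-summit="450 307" data-sink="331 203" d="M415 137l-6 0-12 8-56 47-10 11 0 15 6 45 2 34 55 4 36 0 15 3 5 4 77-3 1-84-18-9-47-43z"/><path data-summit="181 277" data-sink="197 442" d="M207 267l-14 1-12 6-17 55-12 24-17 28-19 21 9 9 14 8 39 12 19 10 18-1 12-4 20-11 51-33 7-7 4-20 26-46 4-17-1-5-37-4-40-10-38-14z"/><path data-summit="181 277" data-sink="83 229" d="M155 164l-48 28-8 10-7 15-11 14-6 26-3 42-12 39 0 9 8 12 47 44 16-17 12-17 21-40 20-64 0-18-4-20-11-33z"/><path data-summit="71 35" data-sink="83 229" d="M70 37l-33 14-21 3 0 167 11 4 32 7 23-1 10-14 7-15 8-10 20-13 28-14-4-11-20-33-52-64z"/><path data-summit="341 527" data-sink="197 442" d="M305 385l-7 7-57 37-26 11-19 2-1 23-12 49-1 14 159-1 0-14 4-20 20-62-24-10-18-12-11-11z"/><path data-summit="341 33" data-sink="206 131" d="M341 16l-160 0-2 10 1 24 12 44 13 37 60 40 23-44 39-58 8-16 6-24z"/><path data-summit="450 307" data-sink="443 467" d="M527 305l-77 3-13 18-44 49-12 19-16 37 65 18 8 4 5 7 4-9 14-10 18-5 30-13 18-3z"/><path data-summit="341 33" data-sink="331 203" d="M339 36l-4 17-8 16-23 32-39 68 1 3 19 11 42 20 4 0 10-11 75-63 15-35 0-3-5-3-28-9-32-15-21-17z"/><path data-summit="79 527" data-sink="83 229" d="M59 343l0 3-32 31-11 13 1 138 66 0 8-13 8-25 2-20-1-37 3-11 12-20-47-43-7-9z"/><path data-summit="71 35" data-sink="206 131" d="M179 16l-101 0-2 13-5 8 1 8 7 12 46 56 30 51 28-15 22-16-25-83z"/><path data-summit="181 277" data-sink="331 203" d="M265 171l-48 64-28 27-6 9 18-4 16 1 84 25 37 4-1-34-6-45 0-15-20-7z"/><path data-summit="450 307" data-sink="197 442" d="M354 297l-15 1-4 21-26 46-4 21 7 12 11 11 18 12 24 10 16-37 12-19 44-49 12-19-4-3-15-3-36 0z"/><path data-summit="79 527" data-sink="197 442" d="M115 403l-8 11-6 12-1 57-9 32-7 12 97 1 14-63 1-24-18-10-39-12z"/><path data-summit="527 55" data-sink="331 203" d="M527 83l-17 21-16 7-23-3-40-17-15 38-8 8 13 3 32 21 34 28 23 23 16 8 2-1z"/><path data-summit="341 527" data-sink="443 467" d="M367 432l-3 2-17 53-6 26 0 14 105 1 1-34-3-29-3-8-11-8z"/>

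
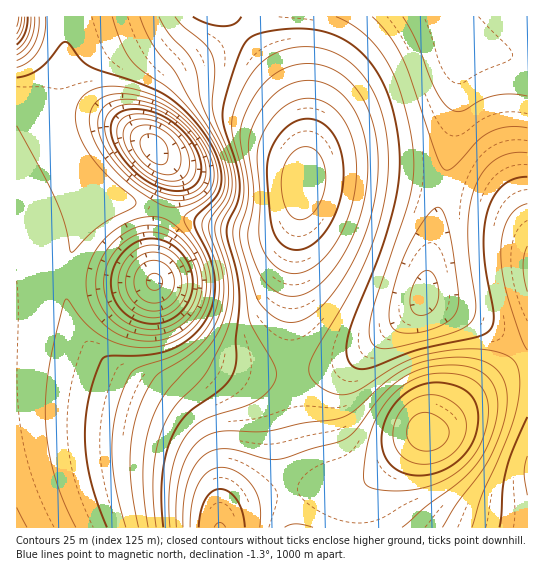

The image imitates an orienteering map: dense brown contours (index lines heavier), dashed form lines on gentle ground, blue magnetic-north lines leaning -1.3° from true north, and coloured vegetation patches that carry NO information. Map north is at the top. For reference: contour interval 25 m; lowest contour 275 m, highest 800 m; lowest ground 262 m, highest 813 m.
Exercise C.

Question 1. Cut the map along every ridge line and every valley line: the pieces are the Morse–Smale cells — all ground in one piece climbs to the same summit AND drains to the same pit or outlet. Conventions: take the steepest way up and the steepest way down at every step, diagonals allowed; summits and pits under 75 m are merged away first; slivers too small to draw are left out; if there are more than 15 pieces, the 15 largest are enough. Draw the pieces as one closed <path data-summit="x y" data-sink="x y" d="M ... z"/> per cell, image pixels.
<path data-summit="426 433" data-sink="153 149" d="M231 16l-166 1 0 33-5 25 0 18 3 5 8 6 38 13 34 21-20-7-28 1-32 13-47 28 0 354 511 1 0-177-54 42-35 35-17 8-42 37-18 14-8 2-39-1-44 7-36 13-11 10-2 6-4-55-8-24-10-18-30-28-63-36-19-18-10-14-6-13-6-21 0-24 7-24 17-28 24-20 14 0 37 10 7-26 0-11-4-9-16-19-3-9 0-15 7-24 9-17 9-9 42-23 28-19z"/><path data-summit="303 182" data-sink="455 51" d="M441 16l-182 0-16 14 41 56 12 24 8 29 1 24-10 79-4 59 0 44 1 25 2 3 31-4 26-9 67-52 6-9 9-66 18-83 8-53-2-38z"/><path data-summit="426 433" data-sink="455 51" d="M527 16l-86 1 16 42 2 38-8 53-18 83-9 66-6 9-67 52-26 9-32 5 4 40 10 37 10 22 10 10 11 5 15 1 14-6 54-47 17-8 35-35 55-43z"/><path data-summit="426 433" data-sink="154 282" d="M127 201l-14 0-12 8-17 18-15 28-4 18 0 24 6 21 12 21 23 24 68 40 25 24 10 18 8 24 4 55 2-6 11-10 36-13 44-7 28 1-15-6-10-10-8-15-12-44-4-41-36 0-44-12-16-12-16-20-26-46 1-42 7-30z"/><path data-summit="303 182" data-sink="153 149" d="M243 31l-28 18-38 20-13 12-13 29-3 27 4 10 15 18 4 9 0 11-6 27 50 13 32 6 20 0 15-6 11-10 4-6 7-31 0-39-8-29-12-24z"/><path data-summit="303 182" data-sink="154 282" d="M299 203l-3 8-9 10-20 10-20 0-32-6-52-12-7 28-1 42 26 46 16 20 16 12 44 12 26 2 10-2-2-28 0-44z"/><path data-summit="17 17" data-sink="153 149" d="M65 16l-49 1 1 155 46-27 32-13 28-1 16 4-36-20-32-11-8-6-3-5 0-18 5-25z"/><path data-summit="426 433" data-sink="455 51" d="M258 16l-26 1 11 12z"/>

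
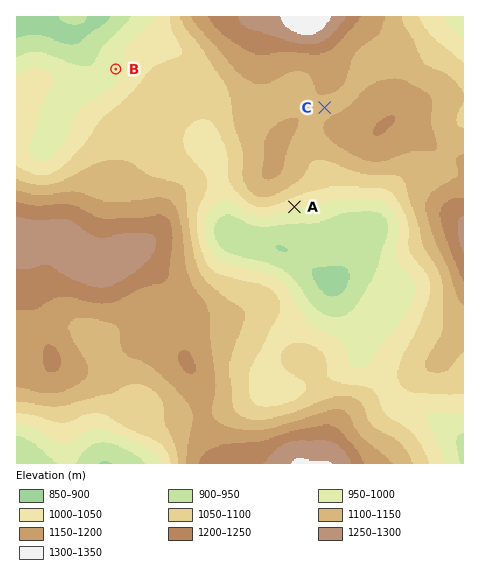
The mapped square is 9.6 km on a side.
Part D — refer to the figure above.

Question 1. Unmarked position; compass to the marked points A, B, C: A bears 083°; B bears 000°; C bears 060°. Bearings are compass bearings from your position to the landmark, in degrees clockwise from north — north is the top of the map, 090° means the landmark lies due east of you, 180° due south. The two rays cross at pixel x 116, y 228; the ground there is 1230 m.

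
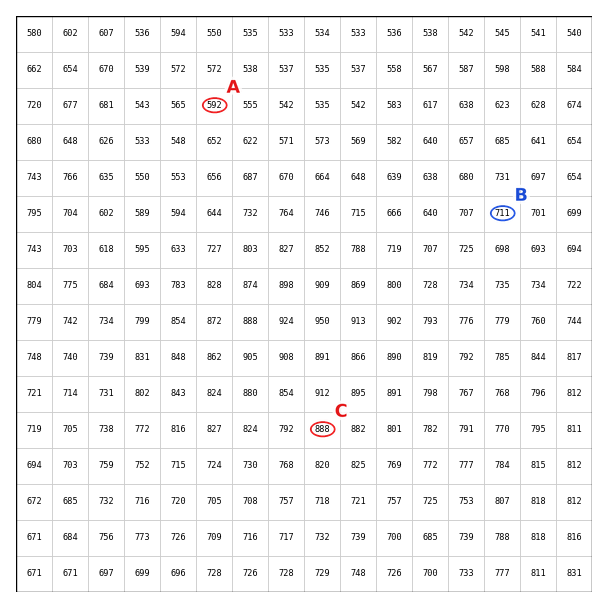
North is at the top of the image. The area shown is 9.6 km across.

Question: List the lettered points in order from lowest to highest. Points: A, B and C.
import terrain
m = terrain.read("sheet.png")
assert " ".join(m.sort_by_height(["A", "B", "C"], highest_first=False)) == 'A B C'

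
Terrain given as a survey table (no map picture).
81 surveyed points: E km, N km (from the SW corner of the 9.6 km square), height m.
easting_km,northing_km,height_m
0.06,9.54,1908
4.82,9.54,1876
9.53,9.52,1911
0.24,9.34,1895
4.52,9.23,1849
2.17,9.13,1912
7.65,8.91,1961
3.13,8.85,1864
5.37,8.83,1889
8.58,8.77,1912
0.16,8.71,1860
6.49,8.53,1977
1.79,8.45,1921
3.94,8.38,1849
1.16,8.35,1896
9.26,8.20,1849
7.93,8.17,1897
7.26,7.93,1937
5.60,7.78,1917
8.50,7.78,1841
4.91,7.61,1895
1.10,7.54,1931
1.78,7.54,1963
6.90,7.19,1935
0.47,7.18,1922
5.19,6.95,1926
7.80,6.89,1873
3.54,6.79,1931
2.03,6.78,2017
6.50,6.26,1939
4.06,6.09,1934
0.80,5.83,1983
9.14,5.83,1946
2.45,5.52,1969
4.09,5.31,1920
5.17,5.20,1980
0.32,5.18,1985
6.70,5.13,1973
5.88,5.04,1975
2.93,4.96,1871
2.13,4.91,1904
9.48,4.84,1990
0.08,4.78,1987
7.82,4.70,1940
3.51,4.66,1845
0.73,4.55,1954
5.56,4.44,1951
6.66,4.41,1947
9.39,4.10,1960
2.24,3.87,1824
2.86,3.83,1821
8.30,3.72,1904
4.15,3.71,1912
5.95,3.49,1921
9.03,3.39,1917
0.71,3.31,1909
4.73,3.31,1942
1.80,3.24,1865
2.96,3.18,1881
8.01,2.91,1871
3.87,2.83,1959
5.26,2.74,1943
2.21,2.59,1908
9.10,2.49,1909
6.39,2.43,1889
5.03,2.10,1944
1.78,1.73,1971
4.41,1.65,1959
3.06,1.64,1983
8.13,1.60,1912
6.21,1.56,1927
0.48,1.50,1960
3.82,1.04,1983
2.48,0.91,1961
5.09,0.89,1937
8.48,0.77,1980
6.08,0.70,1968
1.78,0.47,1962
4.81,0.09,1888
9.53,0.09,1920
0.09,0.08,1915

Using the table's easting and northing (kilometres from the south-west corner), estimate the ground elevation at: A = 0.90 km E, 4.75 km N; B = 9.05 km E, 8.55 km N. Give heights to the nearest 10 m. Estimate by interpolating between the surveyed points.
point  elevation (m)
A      1950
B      1870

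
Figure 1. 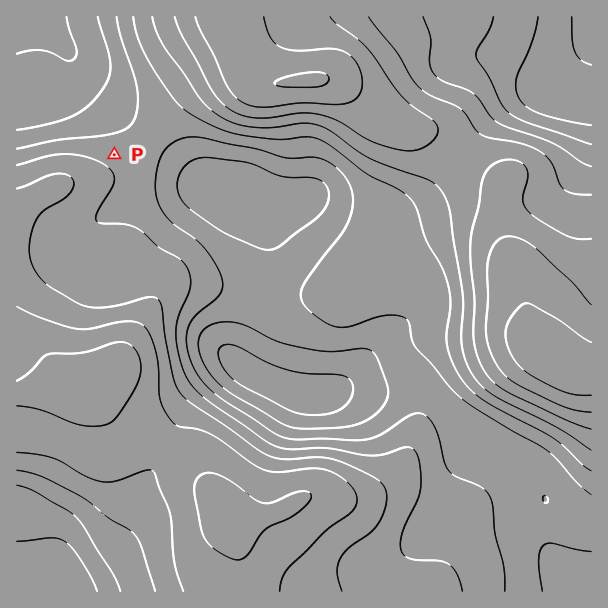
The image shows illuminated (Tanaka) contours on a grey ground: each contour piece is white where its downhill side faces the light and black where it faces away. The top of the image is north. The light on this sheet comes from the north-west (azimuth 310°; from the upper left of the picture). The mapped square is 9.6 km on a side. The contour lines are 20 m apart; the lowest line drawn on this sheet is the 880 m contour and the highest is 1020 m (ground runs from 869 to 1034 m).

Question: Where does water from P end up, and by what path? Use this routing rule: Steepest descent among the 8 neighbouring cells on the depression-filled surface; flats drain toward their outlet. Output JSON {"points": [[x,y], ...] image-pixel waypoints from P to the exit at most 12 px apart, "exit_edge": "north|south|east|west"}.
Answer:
{"points": [[114, 155], [114, 143], [114, 131], [105, 119], [93, 107], [81, 95], [69, 83], [69, 71], [69, 59], [63, 47], [51, 35], [41, 23], [39, 17]], "exit_edge": "north"}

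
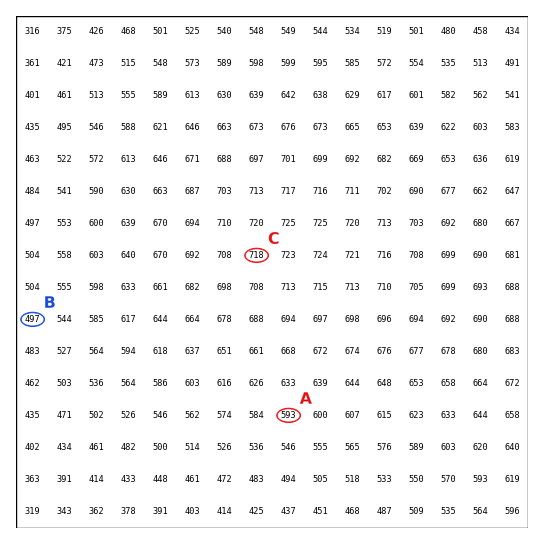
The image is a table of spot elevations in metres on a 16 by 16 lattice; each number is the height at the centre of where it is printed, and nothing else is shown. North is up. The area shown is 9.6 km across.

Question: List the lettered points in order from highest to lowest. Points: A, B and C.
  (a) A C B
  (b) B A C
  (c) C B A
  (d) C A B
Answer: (d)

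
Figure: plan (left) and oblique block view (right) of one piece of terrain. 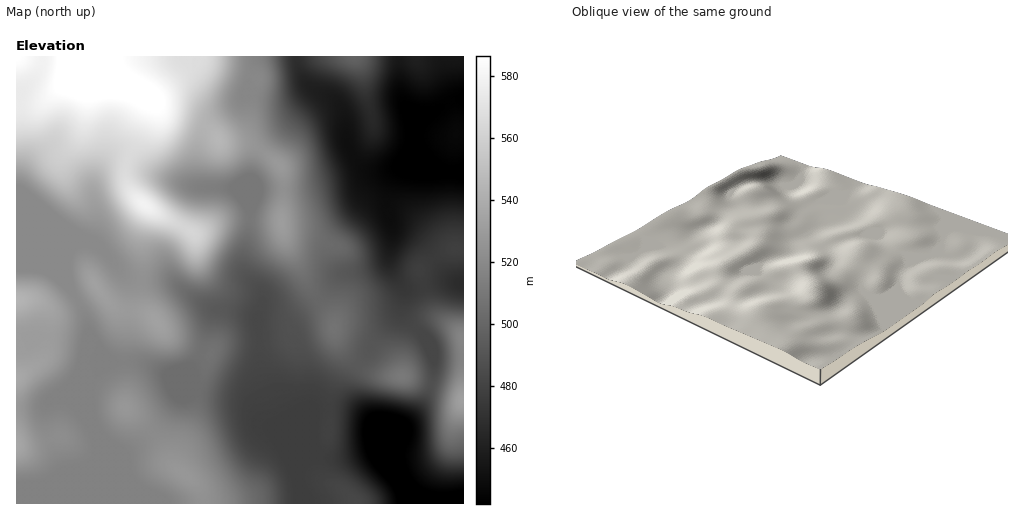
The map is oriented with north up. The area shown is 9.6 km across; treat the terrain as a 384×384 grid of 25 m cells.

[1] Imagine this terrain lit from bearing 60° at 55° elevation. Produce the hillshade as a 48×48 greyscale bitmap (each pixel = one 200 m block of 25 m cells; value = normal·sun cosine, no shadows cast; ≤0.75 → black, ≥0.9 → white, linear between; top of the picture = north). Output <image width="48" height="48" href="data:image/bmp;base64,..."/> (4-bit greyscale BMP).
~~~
<image width="48" height="48" href="data:image/bmp;base64,Qk32BAAAAAAAAHYAAAAoAAAAMAAAADAAAAABAAQAAAAAAIAEAAATCwAAEwsAABAAAAAAAAAAAAAAABEREQAiIiIAMzMzAERERABVVVUAZmZmAHd3dwCIiIgAmZmZAKqqqgC7u7sAzMzMAN3d3QDu7u4A////AHd3d3d3d3d3ZmZ4iIiJmHd2Z4mrqHZmZnd3d3d3d3dmZmd4iZiJmHd3d4q6l2ZmZnd3d3d3d3ZmZneImZmZiHd3eKq6h2VVVWd3d3d3d2ZmZ3iJmZmZh3d3iaqodlVERXd3d3d3d2Zmd4iJmpiId3d3iaqXdlQzRXiHd3d3d2Znd4iJqpiHd3d3iamHZlQiRYiHd3d3dmZ3d4iZqYh3d3d3iql3dlMSVpmHd4d2Zmd3d4iaqYd3d3d3mqh3dlISVpmHeId2Znd4iIiZmId3d3d3mqh3dkISRYiHd3dmZniIiIiZmHd3d3d3iZhmVDISRIiHd3dmZ4iJiHiJmHd3d3d3iIZUMzMiNIh3d3dmZ4iZh3eJiHd3d3d3d2UyI0VDNIh3d3d3d4iYd3eIiHd3d3dmZlQzNWdkRYd3d3d3d4iId3d4iHd3d3dmZlVVZ4l1RId3iHd3d3iHd3d4iHd3ZnZmZmZmeJqFRHd3iId3d3d2Z3d4iId2ZnZVZ3d3eJmFNHd3iId3ZmZmZ4d4iId2Z3ZVZ4d3eJl0NHd3iId2ZmZWeJiIiYd2d2VVeId3iIhjNHd3eIdlZmZniZmIiYd2d2VWeIiIiHZTRnd3eIdlZ2ZnmqmIiId2ZmVWeIiIh3ZVeHd3iIZWZ3d4mqmHiId2ZmZneIiIh2ZniXd4mXZWd3eJqph3d3d2ZmZ3eIiIh3d4mYiJmGVniHeJmXZneId2ZWZ3iIiZh3eIiIiZh2V4h3eJh1VniIdlVWeIiImZh2eIiIiIdmaIh3eIdUV4iHZVVWeId4mZdmd3d3d3dmeIdmd3ZDaJmGZVVniHd4modmd3d3d3d3eHZmZ3UzaJl2VUVoiHd5qodmd3d3d3d3d2ZVZlQ0eJmGVEV4h3eKqpdmd3d3d3d3dmVVVUNFeZmHVFaJiImrqpdmZ3d3d3d2ZmVEREVnmaqXZVeJmJqqqYdmZ3eHd3ZmZlQzNWiZmaqYZVeZmauqmIdmd3eHd2VWdlMjV5u6qZqYZWeZmaupiHd3d3iHdlRWdkI1esy6mZmHdmeZmqqYiHd3d3iGZERndkNHq8upiIh3dleJmqqYiHd3d3iFQ0V3dURoqqmHdnd3ZVaJqqqYiIh3d3d0RFZ3dUV4mYh2ZmZ3ZVeaqqqYd3d3d3d1VWZ3ZlZ3h3d2ZWZ3ZWiaq7qHd3d3d3d1VWZmZmZnd3d3ZmeHZ4mqu7mHZ3d3d2d2ZmZmZ2ZmZneHdmiIiJmau6l2Z4h3dmd2ZmZmZ2ZmZmiId3iYiZmaq6h2Z4iHd3d2ZmZmZ2ZmZniZh4mYiZmaqphlZ5mHd3d2ZmZmZ2ZmZniZiJmYiZmaqYdlaJmHd3d2ZmZlZmZmZnmZiJmHiaqqmIdlaJl3d3d3ZmZmZmZmd4mZiJmHeKqqiHZVaJh2Z3d3ZmZmZ3d3eImYiJmHeKupd2VFeJhmZ3d3dmVWd3eIiJmIiJmIeKuoZVRFeJhmZ3d3d2VmeIiIiIiHeJmYibunVURGeZhmd3d3d2VneIiIiIh3eJqYibuWVERWiZhmd3dw=="/>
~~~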